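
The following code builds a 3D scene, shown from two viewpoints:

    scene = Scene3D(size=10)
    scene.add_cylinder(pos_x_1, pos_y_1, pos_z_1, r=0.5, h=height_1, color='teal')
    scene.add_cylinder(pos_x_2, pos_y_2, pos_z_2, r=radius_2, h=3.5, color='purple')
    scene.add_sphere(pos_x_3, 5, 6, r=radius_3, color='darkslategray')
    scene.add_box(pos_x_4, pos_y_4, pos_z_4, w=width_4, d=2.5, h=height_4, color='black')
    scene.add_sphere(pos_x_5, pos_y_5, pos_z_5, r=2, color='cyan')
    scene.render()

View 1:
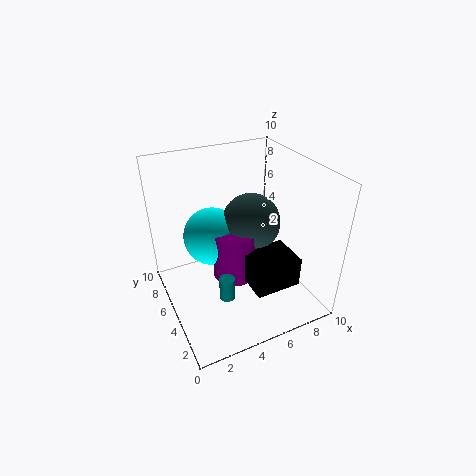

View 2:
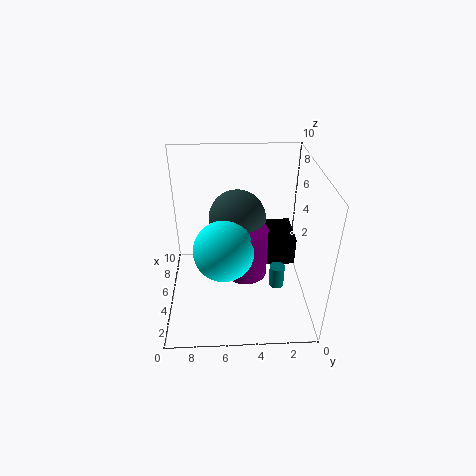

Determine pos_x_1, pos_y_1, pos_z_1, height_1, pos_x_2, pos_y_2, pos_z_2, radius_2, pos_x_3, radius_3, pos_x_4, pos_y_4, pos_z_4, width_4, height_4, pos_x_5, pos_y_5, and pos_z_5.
pos_x_1 = 3; pos_y_1 = 2.5; pos_z_1 = 2.5; height_1 = 1.5; pos_x_2 = 4.5; pos_y_2 = 4.5; pos_z_2 = 2.5; radius_2 = 1.5; pos_x_3 = 6; radius_3 = 2; pos_x_4 = 4.5; pos_y_4 = 1; pos_z_4 = 3; width_4 = 3; height_4 = 2; pos_x_5 = 3.5; pos_y_5 = 6; pos_z_5 = 5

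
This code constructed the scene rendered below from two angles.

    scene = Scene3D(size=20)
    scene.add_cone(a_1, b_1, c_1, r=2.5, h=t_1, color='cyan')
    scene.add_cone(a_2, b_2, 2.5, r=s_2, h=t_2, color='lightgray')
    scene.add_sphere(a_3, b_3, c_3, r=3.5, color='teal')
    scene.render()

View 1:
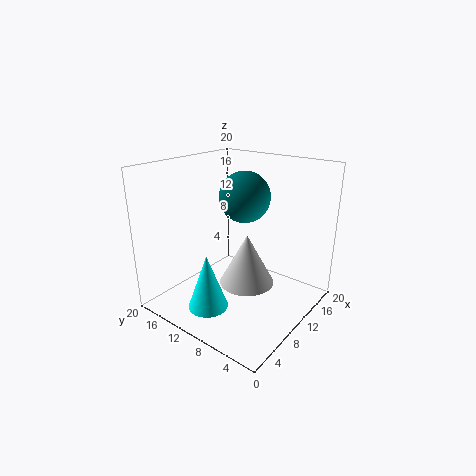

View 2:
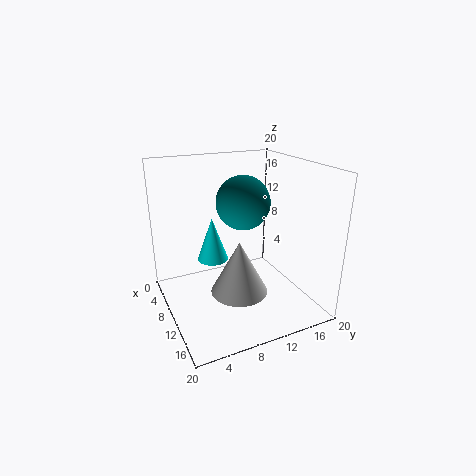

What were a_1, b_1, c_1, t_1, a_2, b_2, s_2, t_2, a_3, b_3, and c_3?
a_1 = 2.5; b_1 = 9; c_1 = 3.5; t_1 = 7; a_2 = 11.5; b_2 = 9.5; s_2 = 4; t_2 = 7.5; a_3 = 11.5; b_3 = 10; c_3 = 15.5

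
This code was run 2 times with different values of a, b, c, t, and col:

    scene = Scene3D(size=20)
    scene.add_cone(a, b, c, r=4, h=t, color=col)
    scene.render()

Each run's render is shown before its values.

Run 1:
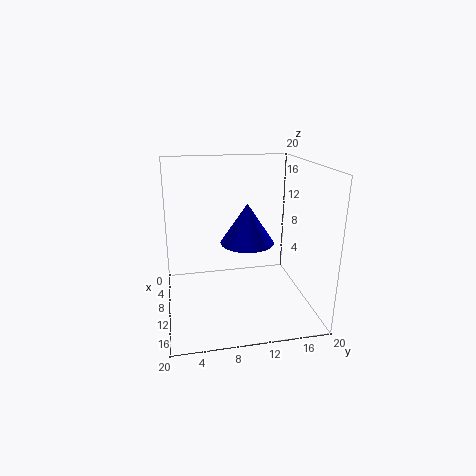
a = 7, b = 12, c = 8, t = 6, col = 'blue'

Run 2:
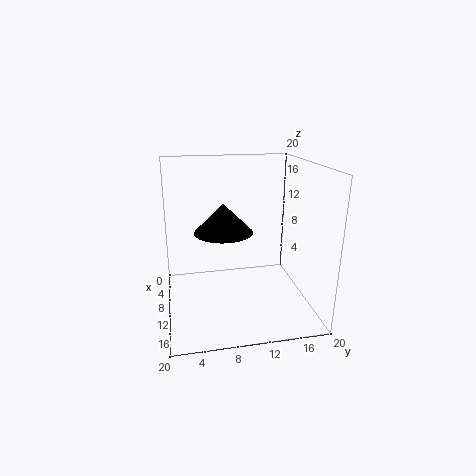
a = 10, b = 8, c = 11, t = 4, col = 'black'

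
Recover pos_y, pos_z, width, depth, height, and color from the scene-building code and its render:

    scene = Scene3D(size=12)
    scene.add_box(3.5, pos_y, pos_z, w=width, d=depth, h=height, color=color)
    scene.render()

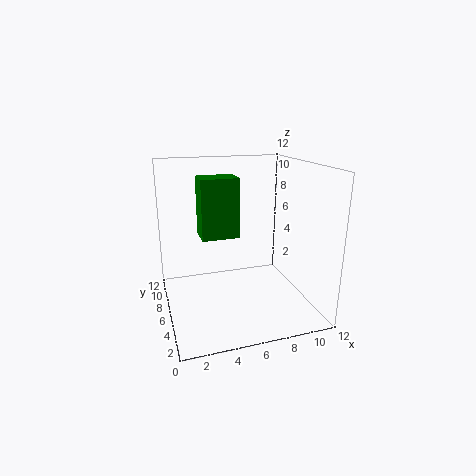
pos_y = 8.5
pos_z = 5
width = 3.5
depth = 2.5
height = 5.5
color = 'green'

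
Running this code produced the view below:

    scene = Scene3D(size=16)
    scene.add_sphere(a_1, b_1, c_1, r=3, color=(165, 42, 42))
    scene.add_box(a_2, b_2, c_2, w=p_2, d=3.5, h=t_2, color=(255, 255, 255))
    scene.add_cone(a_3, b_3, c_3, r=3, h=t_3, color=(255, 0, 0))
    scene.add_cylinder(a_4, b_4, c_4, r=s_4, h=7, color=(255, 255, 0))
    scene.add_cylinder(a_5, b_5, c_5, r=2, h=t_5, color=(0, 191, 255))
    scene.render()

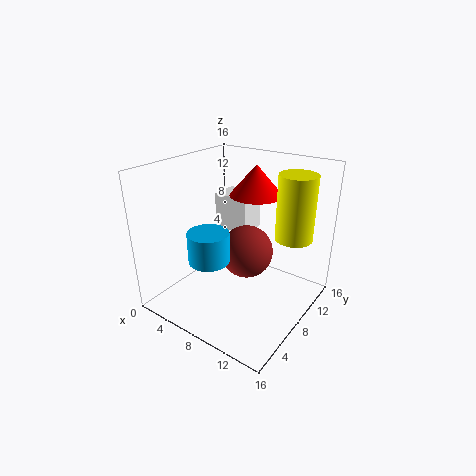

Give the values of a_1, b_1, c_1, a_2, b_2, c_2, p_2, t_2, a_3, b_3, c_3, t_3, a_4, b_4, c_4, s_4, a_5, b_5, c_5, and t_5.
a_1 = 8.5
b_1 = 9
c_1 = 6
a_2 = 2
b_2 = 11.5
c_2 = 6.5
p_2 = 4.5
t_2 = 4.5
a_3 = 8
b_3 = 11.5
c_3 = 12
t_3 = 3.5
a_4 = 13.5
b_4 = 10.5
c_4 = 8.5
s_4 = 2
a_5 = 8.5
b_5 = 2.5
c_5 = 8
t_5 = 3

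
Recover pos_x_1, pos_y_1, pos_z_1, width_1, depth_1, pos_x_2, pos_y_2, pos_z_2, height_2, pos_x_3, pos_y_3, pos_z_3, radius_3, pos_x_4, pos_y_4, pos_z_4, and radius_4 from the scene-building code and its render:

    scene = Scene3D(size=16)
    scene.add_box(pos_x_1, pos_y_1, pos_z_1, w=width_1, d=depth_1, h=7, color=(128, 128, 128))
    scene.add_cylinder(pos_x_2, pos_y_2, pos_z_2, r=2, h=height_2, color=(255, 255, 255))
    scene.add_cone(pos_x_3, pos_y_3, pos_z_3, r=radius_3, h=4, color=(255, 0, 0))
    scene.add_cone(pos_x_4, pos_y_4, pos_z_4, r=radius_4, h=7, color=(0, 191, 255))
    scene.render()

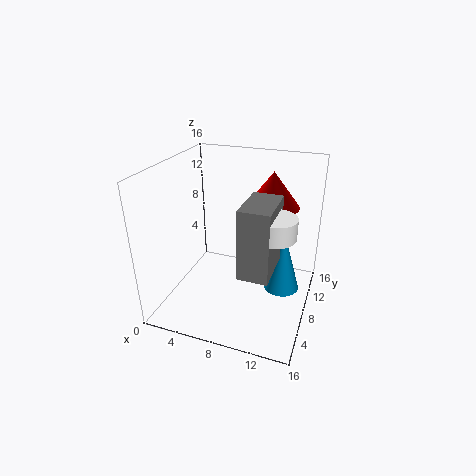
pos_x_1 = 10; pos_y_1 = 2; pos_z_1 = 7; width_1 = 3; depth_1 = 5; pos_x_2 = 13; pos_y_2 = 4; pos_z_2 = 11; height_2 = 2; pos_x_3 = 11; pos_y_3 = 11; pos_z_3 = 11; radius_3 = 3; pos_x_4 = 13; pos_y_4 = 9; pos_z_4 = 2; radius_4 = 2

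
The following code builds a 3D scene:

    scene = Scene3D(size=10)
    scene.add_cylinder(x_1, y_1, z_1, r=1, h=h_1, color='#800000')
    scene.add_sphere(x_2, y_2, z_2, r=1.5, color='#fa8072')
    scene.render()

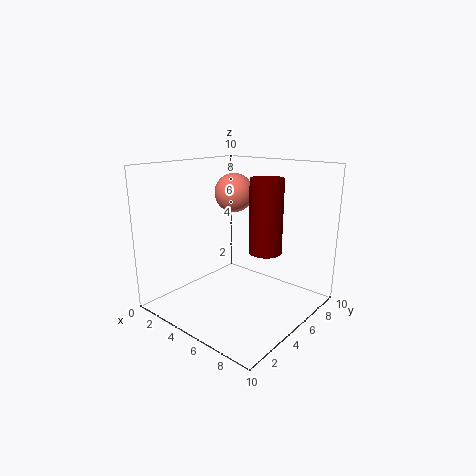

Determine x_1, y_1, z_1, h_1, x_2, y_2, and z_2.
x_1 = 8; y_1 = 4; z_1 = 5; h_1 = 4.5; x_2 = 2.5; y_2 = 7.5; z_2 = 7.5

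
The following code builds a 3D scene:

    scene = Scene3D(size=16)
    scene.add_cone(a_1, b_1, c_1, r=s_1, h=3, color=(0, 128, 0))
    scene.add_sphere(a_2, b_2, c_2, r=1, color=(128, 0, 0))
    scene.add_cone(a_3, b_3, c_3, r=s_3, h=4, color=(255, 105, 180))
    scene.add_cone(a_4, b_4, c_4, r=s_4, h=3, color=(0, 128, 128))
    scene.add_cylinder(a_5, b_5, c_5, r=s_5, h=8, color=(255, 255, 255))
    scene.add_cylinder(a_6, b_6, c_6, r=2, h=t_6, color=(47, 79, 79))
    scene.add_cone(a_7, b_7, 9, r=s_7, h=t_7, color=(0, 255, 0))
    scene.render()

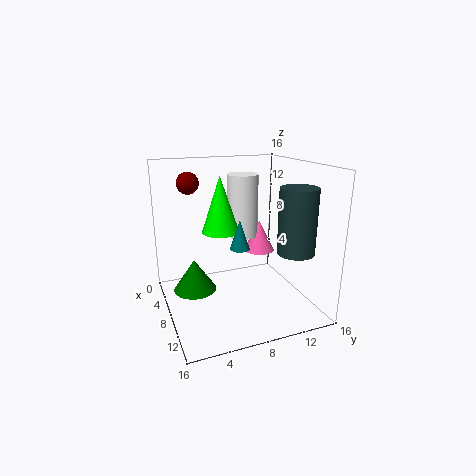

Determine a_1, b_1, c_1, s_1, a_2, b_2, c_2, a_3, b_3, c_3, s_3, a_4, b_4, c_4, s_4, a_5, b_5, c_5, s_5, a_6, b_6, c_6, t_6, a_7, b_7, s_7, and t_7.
a_1 = 12
b_1 = 2
c_1 = 5
s_1 = 2
a_2 = 11
b_2 = 2
c_2 = 15
a_3 = 3
b_3 = 13
c_3 = 4
s_3 = 2
a_4 = 11
b_4 = 7
c_4 = 8
s_4 = 1
a_5 = 2
b_5 = 11
c_5 = 6
s_5 = 2
a_6 = 12
b_6 = 13
c_6 = 7
t_6 = 7
a_7 = 8
b_7 = 6
s_7 = 2
t_7 = 6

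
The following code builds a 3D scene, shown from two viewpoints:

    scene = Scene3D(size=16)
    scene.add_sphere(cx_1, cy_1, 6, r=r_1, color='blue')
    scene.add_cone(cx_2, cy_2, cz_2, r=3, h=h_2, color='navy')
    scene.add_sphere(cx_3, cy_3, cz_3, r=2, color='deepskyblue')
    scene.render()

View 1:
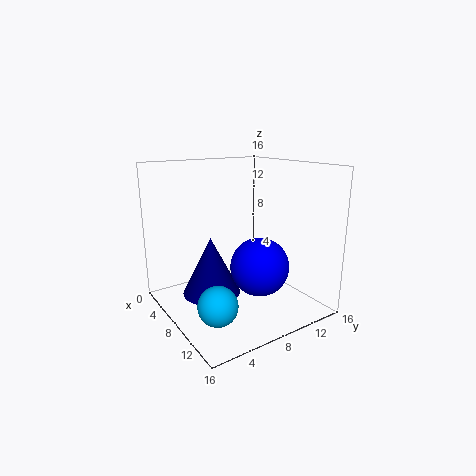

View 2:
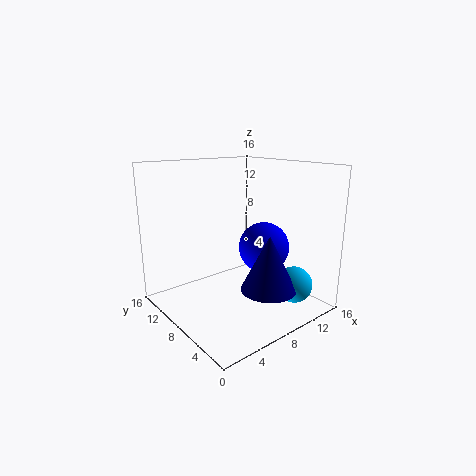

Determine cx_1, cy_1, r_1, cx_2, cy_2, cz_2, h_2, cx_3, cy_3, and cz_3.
cx_1 = 12
cy_1 = 8
r_1 = 3
cx_2 = 9
cy_2 = 4
cz_2 = 3
h_2 = 6
cx_3 = 12
cy_3 = 3
cz_3 = 3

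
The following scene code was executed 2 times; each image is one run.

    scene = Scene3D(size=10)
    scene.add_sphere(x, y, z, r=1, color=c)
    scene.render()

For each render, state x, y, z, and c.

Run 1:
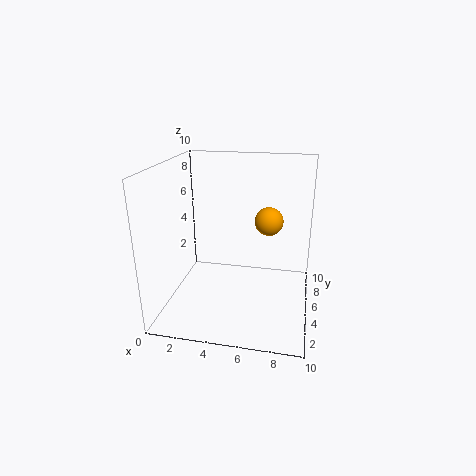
x = 7, y = 6, z = 6, c = 'orange'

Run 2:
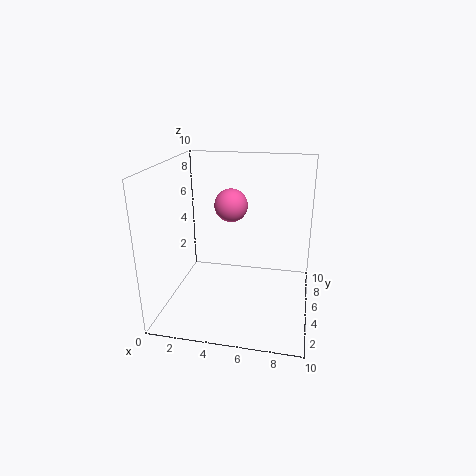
x = 5, y = 3, z = 8, c = 'hotpink'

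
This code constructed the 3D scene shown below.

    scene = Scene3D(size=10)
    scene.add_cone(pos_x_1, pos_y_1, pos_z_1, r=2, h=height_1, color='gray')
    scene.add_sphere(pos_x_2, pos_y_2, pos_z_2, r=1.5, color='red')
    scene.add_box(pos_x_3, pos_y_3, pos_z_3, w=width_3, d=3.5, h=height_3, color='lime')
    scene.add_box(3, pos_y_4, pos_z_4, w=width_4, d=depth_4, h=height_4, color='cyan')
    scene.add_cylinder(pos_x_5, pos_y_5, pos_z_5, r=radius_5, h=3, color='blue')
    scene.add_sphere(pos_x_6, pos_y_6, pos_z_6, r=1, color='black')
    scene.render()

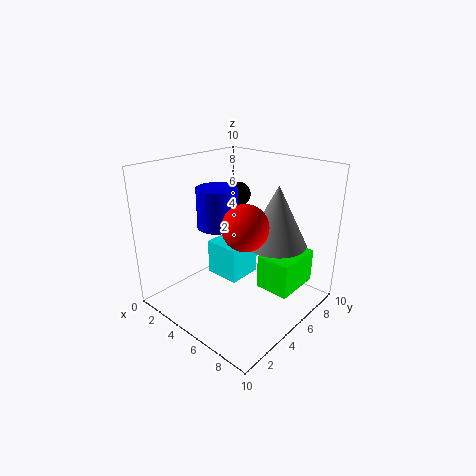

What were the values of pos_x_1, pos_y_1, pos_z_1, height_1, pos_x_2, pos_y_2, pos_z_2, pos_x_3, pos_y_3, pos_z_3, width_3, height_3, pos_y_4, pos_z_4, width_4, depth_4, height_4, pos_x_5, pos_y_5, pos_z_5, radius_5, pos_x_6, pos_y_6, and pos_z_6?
pos_x_1 = 7.5
pos_y_1 = 6
pos_z_1 = 5
height_1 = 4
pos_x_2 = 6.5
pos_y_2 = 4
pos_z_2 = 6.5
pos_x_3 = 6
pos_y_3 = 6
pos_z_3 = 1
width_3 = 2.5
height_3 = 2.5
pos_y_4 = 4
pos_z_4 = 2
width_4 = 2.5
depth_4 = 2.5
height_4 = 2.5
pos_x_5 = 2.5
pos_y_5 = 5.5
pos_z_5 = 5
radius_5 = 1.5
pos_x_6 = 1.5
pos_y_6 = 9
pos_z_6 = 6.5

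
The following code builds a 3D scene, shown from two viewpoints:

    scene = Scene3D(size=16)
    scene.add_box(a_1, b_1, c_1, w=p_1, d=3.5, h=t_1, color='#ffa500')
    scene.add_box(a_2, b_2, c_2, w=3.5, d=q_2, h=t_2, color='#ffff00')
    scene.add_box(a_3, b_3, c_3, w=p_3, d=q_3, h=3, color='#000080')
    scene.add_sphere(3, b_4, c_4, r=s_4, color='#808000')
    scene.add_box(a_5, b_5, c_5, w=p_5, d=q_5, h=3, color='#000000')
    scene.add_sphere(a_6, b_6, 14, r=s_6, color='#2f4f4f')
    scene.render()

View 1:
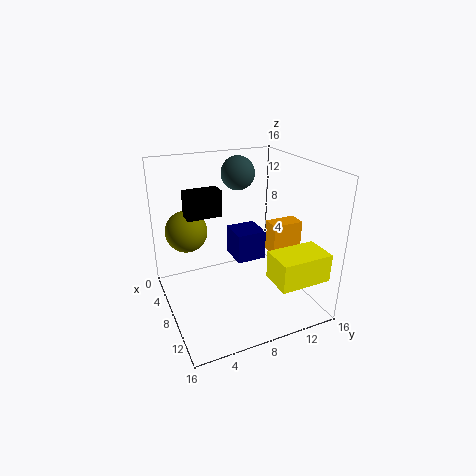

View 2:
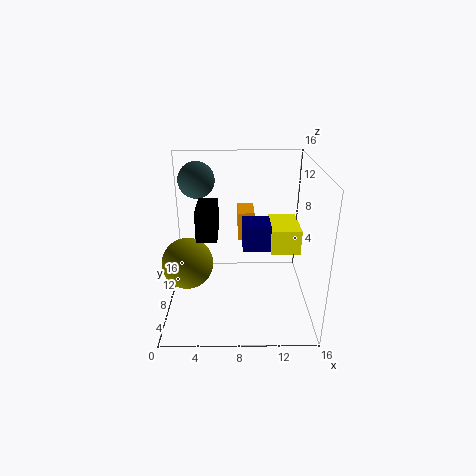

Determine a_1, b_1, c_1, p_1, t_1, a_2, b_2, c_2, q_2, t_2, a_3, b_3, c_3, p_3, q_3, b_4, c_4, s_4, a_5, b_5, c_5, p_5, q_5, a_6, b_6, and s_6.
a_1 = 8, b_1 = 11.5, c_1 = 6, p_1 = 2, t_1 = 3.5, a_2 = 12, b_2 = 9.5, c_2 = 5, q_2 = 5.5, t_2 = 3, a_3 = 8.5, b_3 = 6.5, c_3 = 7, p_3 = 3, q_3 = 3, b_4 = 3.5, c_4 = 7.5, s_4 = 2.5, a_5 = 4, b_5 = 3, c_5 = 10, p_5 = 2, q_5 = 4, a_6 = 3.5, b_6 = 10, s_6 = 2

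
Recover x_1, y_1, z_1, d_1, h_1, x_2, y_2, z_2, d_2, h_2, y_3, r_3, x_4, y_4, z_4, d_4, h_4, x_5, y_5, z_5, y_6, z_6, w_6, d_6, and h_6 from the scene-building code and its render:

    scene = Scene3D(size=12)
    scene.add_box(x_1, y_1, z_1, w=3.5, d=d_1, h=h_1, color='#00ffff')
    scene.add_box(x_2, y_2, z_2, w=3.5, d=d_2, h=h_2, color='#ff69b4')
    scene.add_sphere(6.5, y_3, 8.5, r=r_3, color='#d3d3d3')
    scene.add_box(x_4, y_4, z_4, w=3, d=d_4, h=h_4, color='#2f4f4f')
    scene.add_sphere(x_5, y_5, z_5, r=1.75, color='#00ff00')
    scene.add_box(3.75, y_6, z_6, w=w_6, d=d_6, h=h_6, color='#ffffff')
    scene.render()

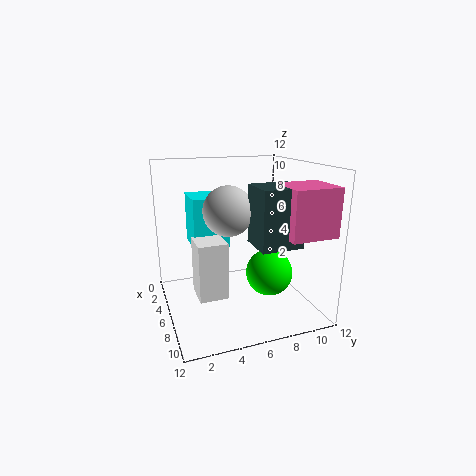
x_1 = 0.5, y_1 = 2.75, z_1 = 4.5, d_1 = 3.25, h_1 = 4.5, x_2 = 7.75, y_2 = 8.25, z_2 = 7, d_2 = 3.75, h_2 = 3.75, y_3 = 5, r_3 = 2, x_4 = 7.5, y_4 = 6.25, z_4 = 6.25, d_4 = 3.25, h_4 = 4.5, x_5 = 9.5, y_5 = 7.25, z_5 = 4.25, y_6 = 2.5, z_6 = 0.75, w_6 = 2.75, d_6 = 2.5, h_6 = 5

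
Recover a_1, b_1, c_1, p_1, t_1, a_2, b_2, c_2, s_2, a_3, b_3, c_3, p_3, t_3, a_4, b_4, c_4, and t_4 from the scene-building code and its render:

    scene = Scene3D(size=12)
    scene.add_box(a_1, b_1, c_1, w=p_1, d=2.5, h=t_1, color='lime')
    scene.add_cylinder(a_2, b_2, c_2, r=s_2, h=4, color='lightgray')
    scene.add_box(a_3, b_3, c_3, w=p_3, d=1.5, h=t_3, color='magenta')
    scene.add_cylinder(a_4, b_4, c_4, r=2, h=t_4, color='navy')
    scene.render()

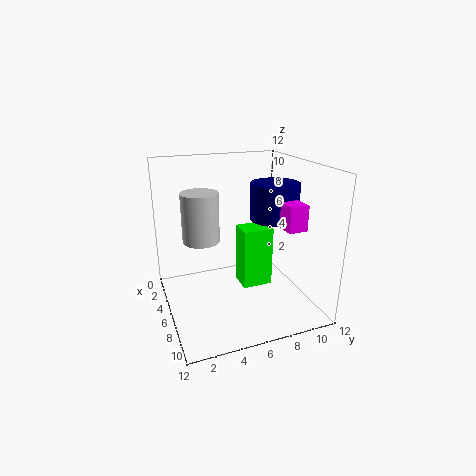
a_1 = 5.5
b_1 = 6
c_1 = 2
p_1 = 2
t_1 = 5
a_2 = 5.5
b_2 = 3
c_2 = 6
s_2 = 1.5
a_3 = 7.5
b_3 = 8.5
c_3 = 7.5
p_3 = 2.5
t_3 = 2
a_4 = 6.5
b_4 = 9
c_4 = 7.5
t_4 = 3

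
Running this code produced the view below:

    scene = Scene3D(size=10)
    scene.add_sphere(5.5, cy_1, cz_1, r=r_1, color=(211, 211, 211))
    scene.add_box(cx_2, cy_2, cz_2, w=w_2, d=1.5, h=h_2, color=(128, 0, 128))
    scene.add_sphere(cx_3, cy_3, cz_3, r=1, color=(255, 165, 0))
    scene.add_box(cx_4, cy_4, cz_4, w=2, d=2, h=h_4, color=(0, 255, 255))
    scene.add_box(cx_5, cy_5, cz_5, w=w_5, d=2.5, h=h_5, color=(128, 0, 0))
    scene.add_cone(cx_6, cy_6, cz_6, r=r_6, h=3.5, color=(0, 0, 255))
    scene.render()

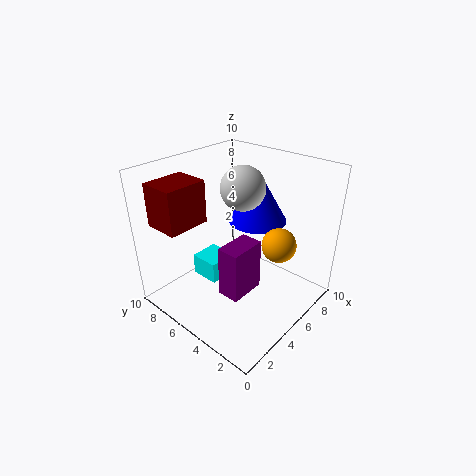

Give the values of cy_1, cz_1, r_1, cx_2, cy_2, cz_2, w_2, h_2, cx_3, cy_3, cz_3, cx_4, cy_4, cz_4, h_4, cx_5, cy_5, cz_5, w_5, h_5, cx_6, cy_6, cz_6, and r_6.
cy_1 = 5, cz_1 = 8.5, r_1 = 1.5, cx_2 = 2.5, cy_2 = 3, cz_2 = 2, w_2 = 2.5, h_2 = 3.5, cx_3 = 4, cy_3 = 1, cz_3 = 6.5, cx_4 = 3, cy_4 = 5.5, cz_4 = 2, h_4 = 1.5, cx_5 = 1, cy_5 = 7, cz_5 = 6, w_5 = 3, h_5 = 3, cx_6 = 6.5, cy_6 = 4.5, cz_6 = 6, r_6 = 2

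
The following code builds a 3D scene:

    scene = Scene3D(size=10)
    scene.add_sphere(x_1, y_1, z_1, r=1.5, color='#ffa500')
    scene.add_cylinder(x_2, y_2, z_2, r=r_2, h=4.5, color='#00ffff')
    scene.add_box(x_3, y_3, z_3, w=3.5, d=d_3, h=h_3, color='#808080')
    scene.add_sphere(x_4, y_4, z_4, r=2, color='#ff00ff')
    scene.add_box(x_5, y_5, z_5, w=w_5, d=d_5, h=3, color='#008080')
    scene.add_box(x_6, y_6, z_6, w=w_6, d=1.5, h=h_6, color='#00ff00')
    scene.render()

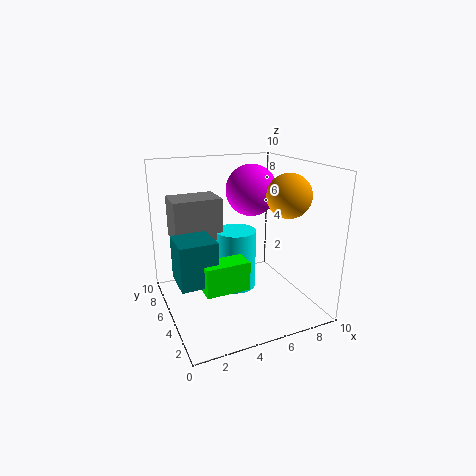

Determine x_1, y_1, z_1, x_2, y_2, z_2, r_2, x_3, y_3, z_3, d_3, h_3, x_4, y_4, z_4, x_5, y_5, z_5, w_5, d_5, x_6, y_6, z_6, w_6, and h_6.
x_1 = 8
y_1 = 3.5
z_1 = 8
x_2 = 5.5
y_2 = 6.5
z_2 = 0.5
r_2 = 1.5
x_3 = 1
y_3 = 6.5
z_3 = 4.5
d_3 = 2.5
h_3 = 3
x_4 = 7.5
y_4 = 8
z_4 = 7.5
x_5 = 0.5
y_5 = 3.5
z_5 = 2.5
w_5 = 2.5
d_5 = 2.5
x_6 = 2
y_6 = 3
z_6 = 2
w_6 = 3
h_6 = 2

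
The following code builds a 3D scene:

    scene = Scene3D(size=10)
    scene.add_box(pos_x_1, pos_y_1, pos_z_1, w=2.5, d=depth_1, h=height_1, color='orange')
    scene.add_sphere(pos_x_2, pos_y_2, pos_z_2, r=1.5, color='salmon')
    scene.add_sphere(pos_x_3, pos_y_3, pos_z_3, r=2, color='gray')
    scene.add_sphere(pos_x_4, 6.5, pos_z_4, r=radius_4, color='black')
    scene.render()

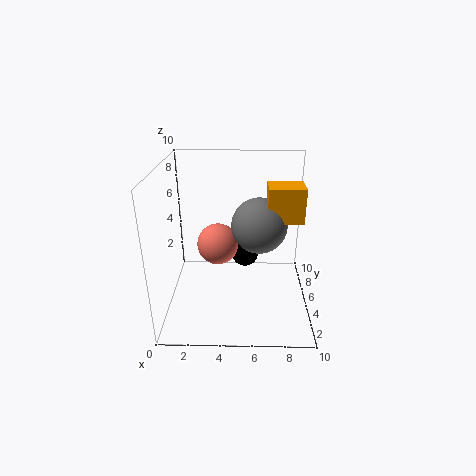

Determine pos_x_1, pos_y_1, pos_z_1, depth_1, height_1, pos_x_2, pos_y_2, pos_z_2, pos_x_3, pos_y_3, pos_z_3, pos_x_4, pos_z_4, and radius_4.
pos_x_1 = 7, pos_y_1 = 5, pos_z_1 = 6, depth_1 = 2, height_1 = 2.5, pos_x_2 = 3.5, pos_y_2 = 6, pos_z_2 = 4, pos_x_3 = 6.5, pos_y_3 = 6, pos_z_3 = 5.5, pos_x_4 = 5.5, pos_z_4 = 3, radius_4 = 1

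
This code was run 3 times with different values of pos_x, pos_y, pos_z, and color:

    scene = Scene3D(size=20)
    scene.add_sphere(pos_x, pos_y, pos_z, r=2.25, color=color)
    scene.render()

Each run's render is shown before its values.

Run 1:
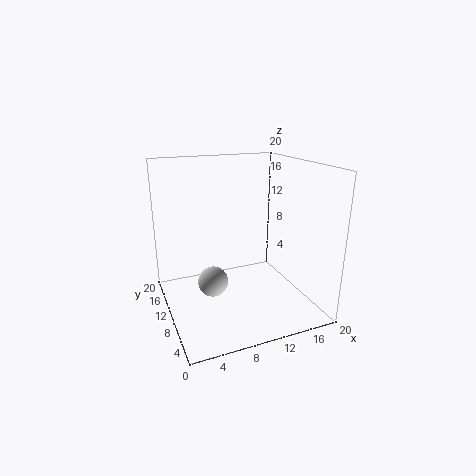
pos_x = 7; pos_y = 12.5; pos_z = 2.5; color = 'lightgray'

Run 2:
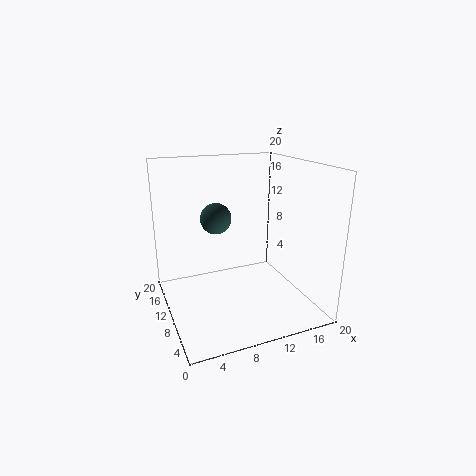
pos_x = 8; pos_y = 13.5; pos_z = 12; color = 'darkslategray'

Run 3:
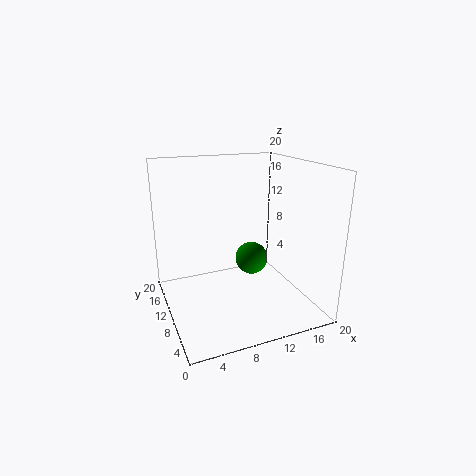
pos_x = 11.75; pos_y = 9.25; pos_z = 7; color = 'green'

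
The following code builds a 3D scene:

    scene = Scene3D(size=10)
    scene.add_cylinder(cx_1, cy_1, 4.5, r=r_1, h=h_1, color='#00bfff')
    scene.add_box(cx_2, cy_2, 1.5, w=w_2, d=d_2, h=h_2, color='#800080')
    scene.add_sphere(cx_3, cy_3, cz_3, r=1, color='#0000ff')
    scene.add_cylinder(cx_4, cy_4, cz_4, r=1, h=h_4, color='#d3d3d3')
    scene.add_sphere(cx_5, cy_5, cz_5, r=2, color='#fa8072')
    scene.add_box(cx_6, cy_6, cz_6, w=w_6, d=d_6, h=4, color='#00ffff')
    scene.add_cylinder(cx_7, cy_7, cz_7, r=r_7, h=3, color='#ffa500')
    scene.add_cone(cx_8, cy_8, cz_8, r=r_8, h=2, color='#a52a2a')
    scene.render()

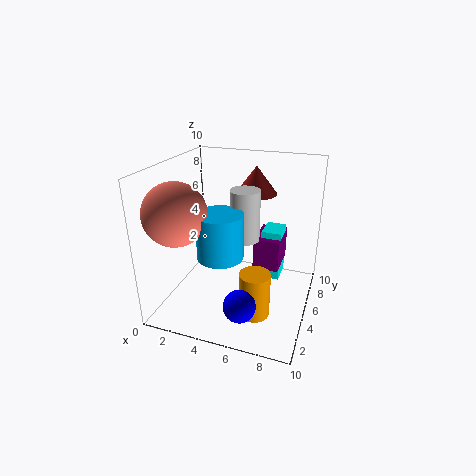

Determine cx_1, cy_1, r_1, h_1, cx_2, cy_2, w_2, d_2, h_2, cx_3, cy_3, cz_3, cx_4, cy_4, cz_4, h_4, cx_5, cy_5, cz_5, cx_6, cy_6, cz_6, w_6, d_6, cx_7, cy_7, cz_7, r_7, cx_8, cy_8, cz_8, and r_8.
cx_1 = 4.5; cy_1 = 3; r_1 = 1.5; h_1 = 3; cx_2 = 5.5; cy_2 = 7; w_2 = 2; d_2 = 3; h_2 = 2.5; cx_3 = 6.5; cy_3 = 1; cz_3 = 2.5; cx_4 = 5.5; cy_4 = 5; cz_4 = 5; h_4 = 3.5; cx_5 = 2; cy_5 = 2; cz_5 = 7.5; cx_6 = 6; cy_6 = 7.5; cz_6 = 0.5; w_6 = 1.5; d_6 = 2; cx_7 = 7; cy_7 = 2.5; cz_7 = 1; r_7 = 1; cx_8 = 5.5; cy_8 = 7.5; cz_8 = 7.5; r_8 = 1.5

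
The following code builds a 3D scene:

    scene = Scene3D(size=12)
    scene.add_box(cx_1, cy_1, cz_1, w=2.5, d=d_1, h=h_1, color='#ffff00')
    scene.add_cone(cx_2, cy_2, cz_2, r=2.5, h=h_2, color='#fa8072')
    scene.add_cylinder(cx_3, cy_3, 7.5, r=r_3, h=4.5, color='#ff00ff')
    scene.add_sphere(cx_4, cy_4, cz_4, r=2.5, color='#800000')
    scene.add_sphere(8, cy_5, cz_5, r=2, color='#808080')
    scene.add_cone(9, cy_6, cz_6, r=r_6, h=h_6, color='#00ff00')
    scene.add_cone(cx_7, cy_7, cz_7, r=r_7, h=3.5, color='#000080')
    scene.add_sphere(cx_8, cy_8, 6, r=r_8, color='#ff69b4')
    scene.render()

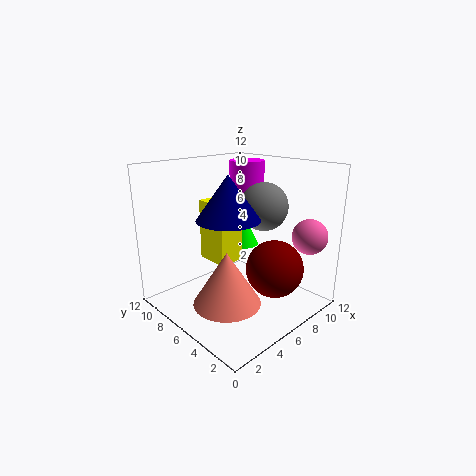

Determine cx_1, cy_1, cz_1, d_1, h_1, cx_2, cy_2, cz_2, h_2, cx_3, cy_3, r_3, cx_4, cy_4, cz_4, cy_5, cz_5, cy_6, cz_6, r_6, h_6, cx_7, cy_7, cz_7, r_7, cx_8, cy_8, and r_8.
cx_1 = 5.5, cy_1 = 7.5, cz_1 = 3, d_1 = 3, h_1 = 5.5, cx_2 = 2.5, cy_2 = 3.5, cz_2 = 2.5, h_2 = 4, cx_3 = 8.5, cy_3 = 7.5, r_3 = 1.5, cx_4 = 8.5, cy_4 = 4, cz_4 = 3, cy_5 = 5, cz_5 = 8.5, cy_6 = 8.5, cz_6 = 4, r_6 = 1.5, h_6 = 3, cx_7 = 4.5, cy_7 = 5.5, cz_7 = 8, r_7 = 2.5, cx_8 = 10.5, cy_8 = 2, r_8 = 1.5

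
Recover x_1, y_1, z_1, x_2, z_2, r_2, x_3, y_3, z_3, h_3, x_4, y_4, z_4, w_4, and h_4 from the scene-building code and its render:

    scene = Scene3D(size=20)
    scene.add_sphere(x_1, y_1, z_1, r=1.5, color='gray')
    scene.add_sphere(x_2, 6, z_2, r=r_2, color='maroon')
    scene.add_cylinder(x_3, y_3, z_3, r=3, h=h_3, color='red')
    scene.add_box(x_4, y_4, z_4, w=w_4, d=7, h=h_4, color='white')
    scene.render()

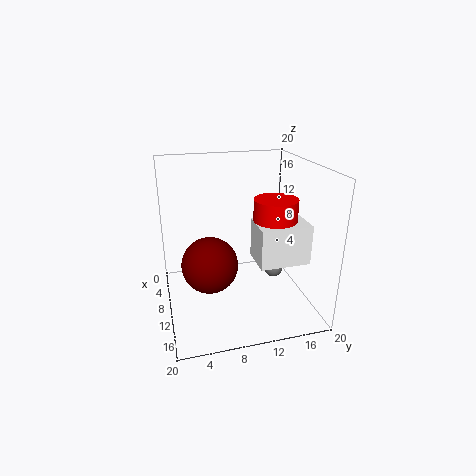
x_1 = 7.5, y_1 = 16.5, z_1 = 3, x_2 = 9.5, z_2 = 6, r_2 = 4, x_3 = 11, y_3 = 15, z_3 = 9, h_3 = 6.5, x_4 = 9.5, y_4 = 12, z_4 = 7, w_4 = 5, h_4 = 5.5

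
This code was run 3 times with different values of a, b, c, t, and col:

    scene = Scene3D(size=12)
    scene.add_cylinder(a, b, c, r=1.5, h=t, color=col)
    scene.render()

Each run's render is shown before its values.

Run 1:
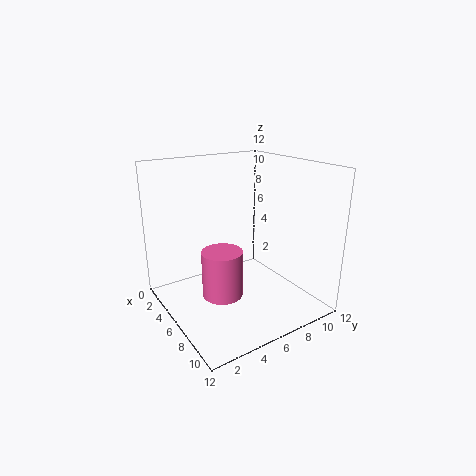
a = 8.5
b = 3
c = 3
t = 3.5
col = 'hotpink'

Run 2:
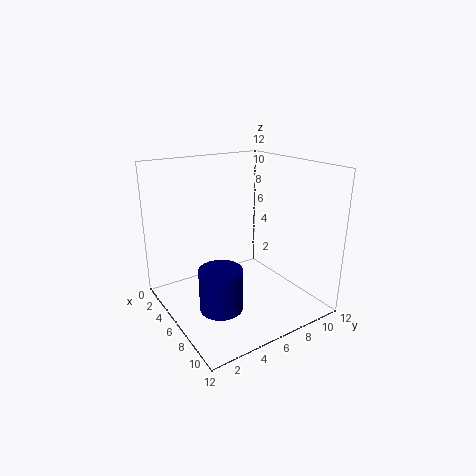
a = 10
b = 2
c = 3
t = 3
col = 'navy'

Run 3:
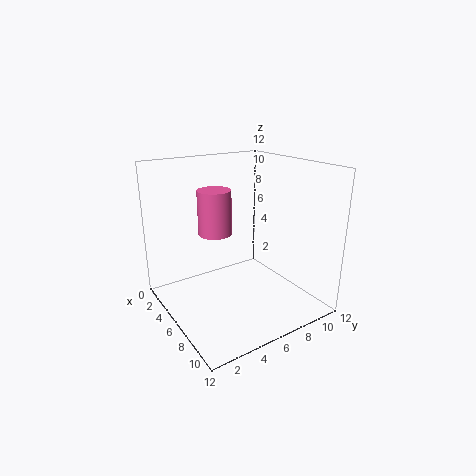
a = 3
b = 5.5
c = 5.5
t = 4
col = 'hotpink'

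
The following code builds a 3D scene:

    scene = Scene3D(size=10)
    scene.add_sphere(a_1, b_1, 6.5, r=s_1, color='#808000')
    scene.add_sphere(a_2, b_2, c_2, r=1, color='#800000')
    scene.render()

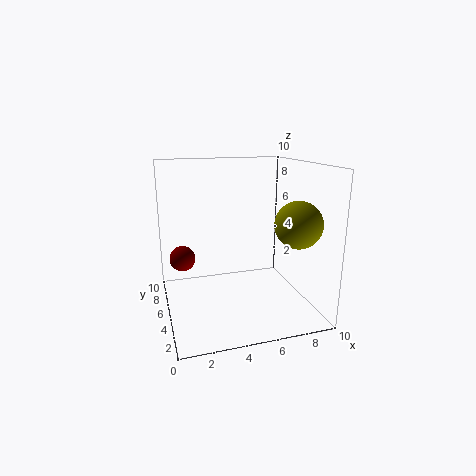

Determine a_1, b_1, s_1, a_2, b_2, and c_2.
a_1 = 8
b_1 = 2
s_1 = 1.5
a_2 = 1.5
b_2 = 8.5
c_2 = 2.5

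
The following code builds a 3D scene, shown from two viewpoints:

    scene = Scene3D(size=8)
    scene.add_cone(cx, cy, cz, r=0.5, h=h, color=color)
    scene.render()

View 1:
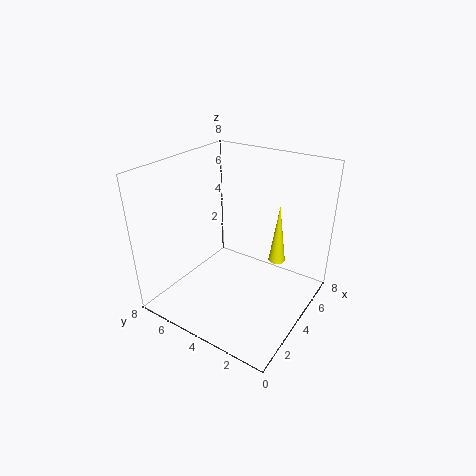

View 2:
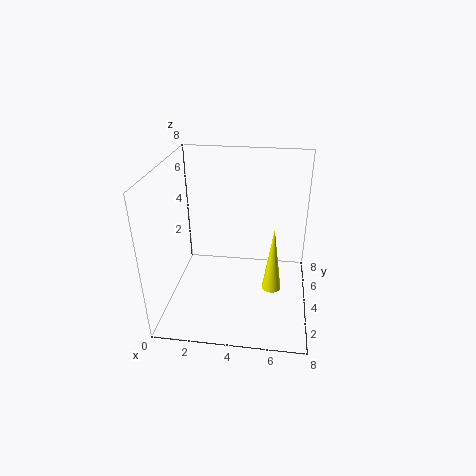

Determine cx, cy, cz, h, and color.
cx = 6, cy = 2.5, cz = 2, h = 3.5, color = 'yellow'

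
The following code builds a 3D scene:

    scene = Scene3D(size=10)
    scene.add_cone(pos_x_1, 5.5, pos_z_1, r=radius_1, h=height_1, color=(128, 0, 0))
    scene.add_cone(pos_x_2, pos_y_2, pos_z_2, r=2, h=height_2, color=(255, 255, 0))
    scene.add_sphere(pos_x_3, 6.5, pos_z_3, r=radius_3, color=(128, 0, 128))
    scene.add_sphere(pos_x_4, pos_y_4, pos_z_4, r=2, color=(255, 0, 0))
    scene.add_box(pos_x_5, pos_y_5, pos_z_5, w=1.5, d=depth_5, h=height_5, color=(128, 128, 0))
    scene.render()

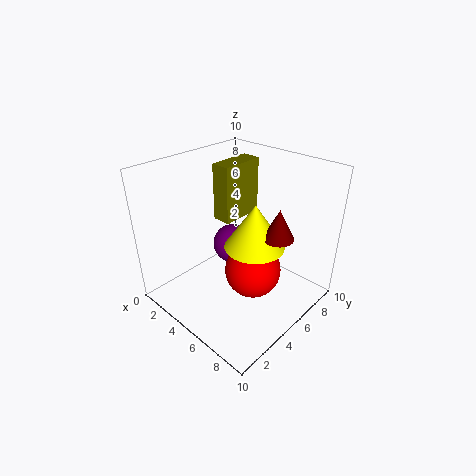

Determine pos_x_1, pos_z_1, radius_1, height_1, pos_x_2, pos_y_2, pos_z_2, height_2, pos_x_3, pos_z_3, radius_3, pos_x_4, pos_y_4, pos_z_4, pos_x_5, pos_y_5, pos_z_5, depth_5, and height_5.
pos_x_1 = 8, pos_z_1 = 6, radius_1 = 1, height_1 = 2, pos_x_2 = 6.5, pos_y_2 = 5, pos_z_2 = 5, height_2 = 3, pos_x_3 = 3, pos_z_3 = 3, radius_3 = 1.5, pos_x_4 = 6, pos_y_4 = 5.5, pos_z_4 = 2.5, pos_x_5 = 1, pos_y_5 = 6.5, pos_z_5 = 4.5, depth_5 = 3.5, height_5 = 4.5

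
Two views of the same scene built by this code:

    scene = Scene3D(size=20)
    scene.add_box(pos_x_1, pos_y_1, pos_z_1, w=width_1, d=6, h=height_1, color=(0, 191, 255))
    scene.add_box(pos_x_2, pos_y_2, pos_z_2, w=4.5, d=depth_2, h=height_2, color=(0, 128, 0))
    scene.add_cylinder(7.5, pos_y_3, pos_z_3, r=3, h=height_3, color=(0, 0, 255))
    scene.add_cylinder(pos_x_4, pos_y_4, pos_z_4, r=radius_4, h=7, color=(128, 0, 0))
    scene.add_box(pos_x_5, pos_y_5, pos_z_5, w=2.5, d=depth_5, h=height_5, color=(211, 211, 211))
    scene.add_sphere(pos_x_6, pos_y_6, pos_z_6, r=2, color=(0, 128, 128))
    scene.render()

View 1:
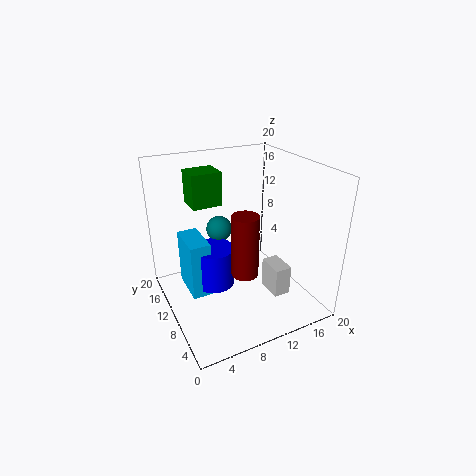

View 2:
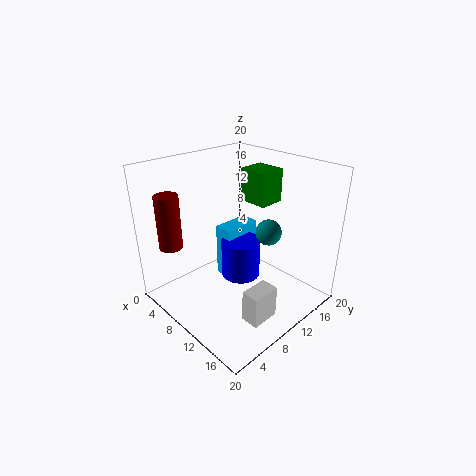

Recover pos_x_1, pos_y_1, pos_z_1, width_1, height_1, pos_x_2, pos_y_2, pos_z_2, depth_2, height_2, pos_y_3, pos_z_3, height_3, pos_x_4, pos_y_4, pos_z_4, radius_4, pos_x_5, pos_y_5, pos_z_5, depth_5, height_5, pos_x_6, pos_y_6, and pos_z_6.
pos_x_1 = 3.5; pos_y_1 = 11.5; pos_z_1 = 0.5; width_1 = 3; height_1 = 8.5; pos_x_2 = 5.5; pos_y_2 = 15; pos_z_2 = 13; depth_2 = 4; height_2 = 5; pos_y_3 = 13; pos_z_3 = 1.5; height_3 = 6; pos_x_4 = 6.5; pos_y_4 = 1.5; pos_z_4 = 10.5; radius_4 = 1.5; pos_x_5 = 14.5; pos_y_5 = 6.5; pos_z_5 = 0.5; depth_5 = 4; height_5 = 4.5; pos_x_6 = 10; pos_y_6 = 16.5; pos_z_6 = 8.5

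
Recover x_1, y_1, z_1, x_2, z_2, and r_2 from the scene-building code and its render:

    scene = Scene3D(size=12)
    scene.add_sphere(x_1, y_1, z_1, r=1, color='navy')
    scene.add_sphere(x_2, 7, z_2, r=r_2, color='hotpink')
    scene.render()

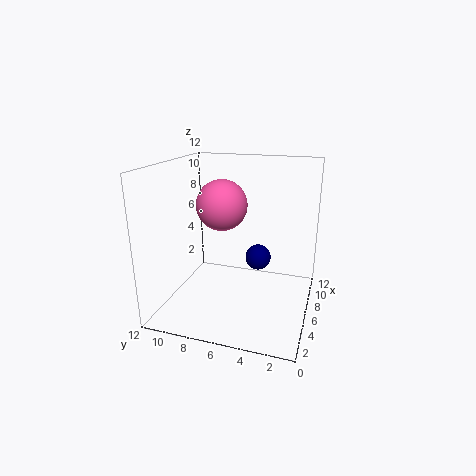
x_1 = 5, y_1 = 4, z_1 = 5, x_2 = 5, z_2 = 9, r_2 = 2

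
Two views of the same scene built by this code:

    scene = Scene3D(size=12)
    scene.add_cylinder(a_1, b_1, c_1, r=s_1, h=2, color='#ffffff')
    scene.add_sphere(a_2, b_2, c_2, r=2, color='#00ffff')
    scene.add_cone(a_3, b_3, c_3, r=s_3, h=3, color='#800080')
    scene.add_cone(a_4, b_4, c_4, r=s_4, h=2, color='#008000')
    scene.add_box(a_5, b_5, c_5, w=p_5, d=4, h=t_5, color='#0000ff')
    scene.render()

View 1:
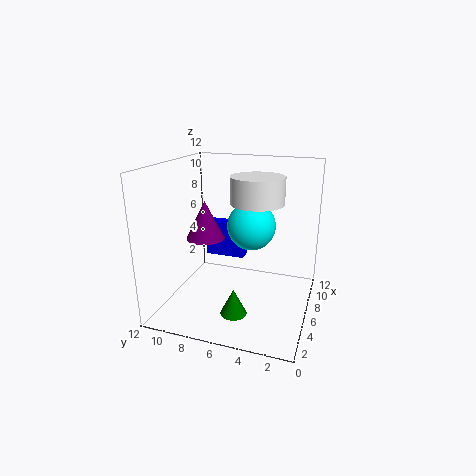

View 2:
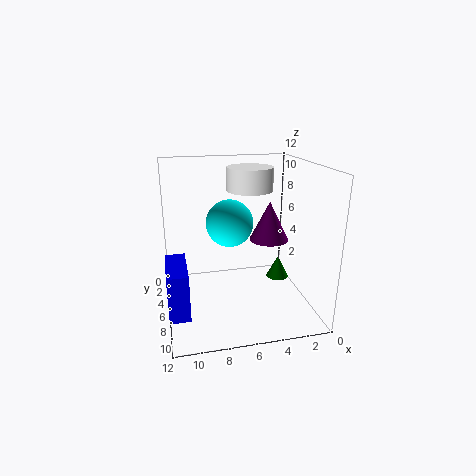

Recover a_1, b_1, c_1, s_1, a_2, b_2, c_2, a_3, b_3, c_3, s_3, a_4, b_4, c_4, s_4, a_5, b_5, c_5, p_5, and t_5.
a_1 = 4.5
b_1 = 4
c_1 = 9.5
s_1 = 2
a_2 = 6.5
b_2 = 5
c_2 = 7
a_3 = 4
b_3 = 8
c_3 = 6.5
s_3 = 1.5
a_4 = 2
b_4 = 5
c_4 = 1.5
s_4 = 1
a_5 = 10.5
b_5 = 7
c_5 = 2
p_5 = 1.5
t_5 = 3.5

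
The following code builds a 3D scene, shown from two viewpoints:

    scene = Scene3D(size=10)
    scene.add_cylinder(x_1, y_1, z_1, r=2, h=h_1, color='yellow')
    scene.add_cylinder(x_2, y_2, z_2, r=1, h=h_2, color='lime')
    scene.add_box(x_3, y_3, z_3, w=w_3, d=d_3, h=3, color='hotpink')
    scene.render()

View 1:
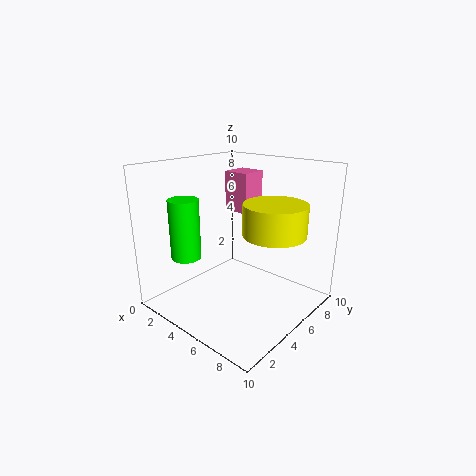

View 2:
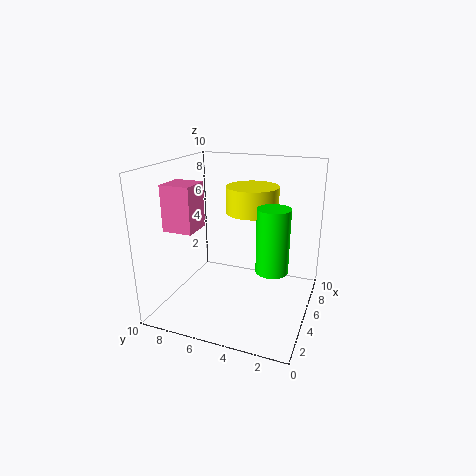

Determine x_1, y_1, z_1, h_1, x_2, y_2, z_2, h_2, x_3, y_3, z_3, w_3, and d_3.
x_1 = 8
y_1 = 5
z_1 = 6
h_1 = 2
x_2 = 3
y_2 = 2
z_2 = 4
h_2 = 4
x_3 = 2
y_3 = 7
z_3 = 6
w_3 = 2
d_3 = 2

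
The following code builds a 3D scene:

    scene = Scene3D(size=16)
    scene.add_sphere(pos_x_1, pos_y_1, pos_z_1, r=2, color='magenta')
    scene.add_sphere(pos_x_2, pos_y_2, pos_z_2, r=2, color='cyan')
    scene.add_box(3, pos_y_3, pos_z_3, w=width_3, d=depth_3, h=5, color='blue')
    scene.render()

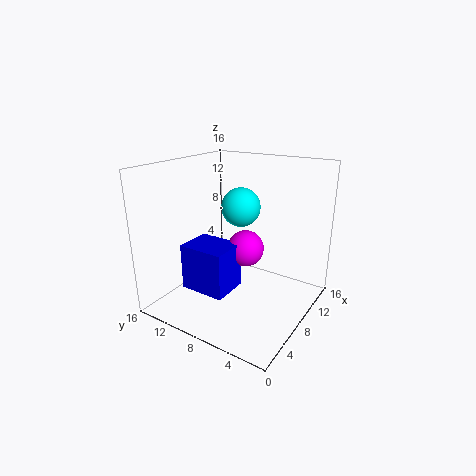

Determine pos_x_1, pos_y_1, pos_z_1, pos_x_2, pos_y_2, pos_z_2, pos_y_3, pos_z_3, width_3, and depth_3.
pos_x_1 = 8
pos_y_1 = 7
pos_z_1 = 7
pos_x_2 = 7
pos_y_2 = 7
pos_z_2 = 12
pos_y_3 = 7
pos_z_3 = 3
width_3 = 4
depth_3 = 5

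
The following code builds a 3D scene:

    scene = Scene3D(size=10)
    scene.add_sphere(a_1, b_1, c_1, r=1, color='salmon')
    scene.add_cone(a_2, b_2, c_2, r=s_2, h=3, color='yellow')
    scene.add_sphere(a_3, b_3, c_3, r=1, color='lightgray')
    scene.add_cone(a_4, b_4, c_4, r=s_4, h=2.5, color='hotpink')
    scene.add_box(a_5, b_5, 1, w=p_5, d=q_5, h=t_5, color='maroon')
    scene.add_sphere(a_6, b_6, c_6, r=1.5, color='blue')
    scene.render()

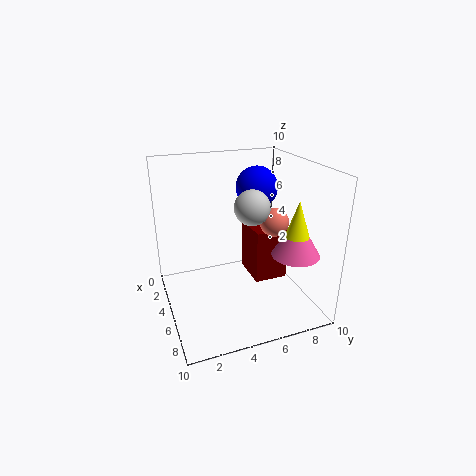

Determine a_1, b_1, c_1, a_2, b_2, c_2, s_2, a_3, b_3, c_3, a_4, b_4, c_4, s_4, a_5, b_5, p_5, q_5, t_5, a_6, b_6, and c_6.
a_1 = 5.5
b_1 = 7.5
c_1 = 6
a_2 = 8.5
b_2 = 7.5
c_2 = 5.5
s_2 = 1
a_3 = 8.5
b_3 = 4.5
c_3 = 8.5
a_4 = 8.5
b_4 = 7.5
c_4 = 5
s_4 = 1.5
a_5 = 2
b_5 = 6.5
p_5 = 3
q_5 = 2.5
t_5 = 4
a_6 = 3.5
b_6 = 7
c_6 = 8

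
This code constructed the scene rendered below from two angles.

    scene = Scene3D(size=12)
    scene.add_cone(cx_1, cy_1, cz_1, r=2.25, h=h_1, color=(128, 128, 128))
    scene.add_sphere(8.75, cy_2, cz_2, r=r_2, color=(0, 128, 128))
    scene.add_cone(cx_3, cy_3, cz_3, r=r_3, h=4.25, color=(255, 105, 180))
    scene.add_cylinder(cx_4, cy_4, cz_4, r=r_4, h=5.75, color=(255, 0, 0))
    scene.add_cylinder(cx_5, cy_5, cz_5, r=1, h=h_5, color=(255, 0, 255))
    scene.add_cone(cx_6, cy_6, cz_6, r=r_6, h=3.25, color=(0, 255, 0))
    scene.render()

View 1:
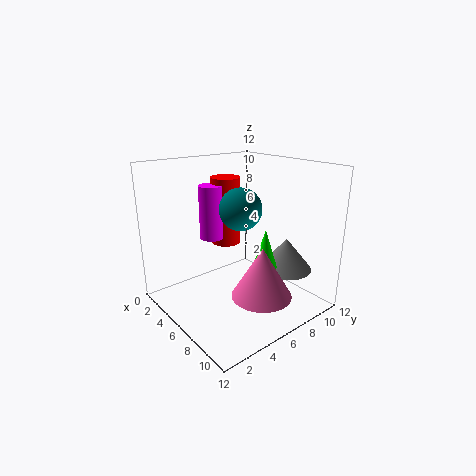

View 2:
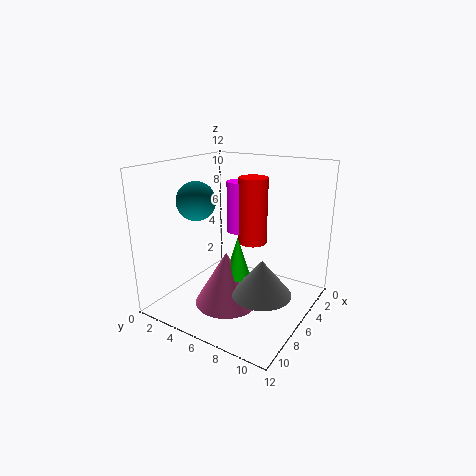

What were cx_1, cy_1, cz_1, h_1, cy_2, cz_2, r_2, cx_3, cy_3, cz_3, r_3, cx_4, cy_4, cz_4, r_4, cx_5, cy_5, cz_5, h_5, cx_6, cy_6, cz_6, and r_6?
cx_1 = 8.25
cy_1 = 9.5
cz_1 = 3
h_1 = 2.75
cy_2 = 4
cz_2 = 9.5
r_2 = 1.5
cx_3 = 8.5
cy_3 = 6.5
cz_3 = 1.5
r_3 = 2.5
cx_4 = 4
cy_4 = 6.25
cz_4 = 5
r_4 = 1.25
cx_5 = 4
cy_5 = 4.75
cz_5 = 5.75
h_5 = 4.5
cx_6 = 8
cy_6 = 7.25
cz_6 = 3.75
r_6 = 1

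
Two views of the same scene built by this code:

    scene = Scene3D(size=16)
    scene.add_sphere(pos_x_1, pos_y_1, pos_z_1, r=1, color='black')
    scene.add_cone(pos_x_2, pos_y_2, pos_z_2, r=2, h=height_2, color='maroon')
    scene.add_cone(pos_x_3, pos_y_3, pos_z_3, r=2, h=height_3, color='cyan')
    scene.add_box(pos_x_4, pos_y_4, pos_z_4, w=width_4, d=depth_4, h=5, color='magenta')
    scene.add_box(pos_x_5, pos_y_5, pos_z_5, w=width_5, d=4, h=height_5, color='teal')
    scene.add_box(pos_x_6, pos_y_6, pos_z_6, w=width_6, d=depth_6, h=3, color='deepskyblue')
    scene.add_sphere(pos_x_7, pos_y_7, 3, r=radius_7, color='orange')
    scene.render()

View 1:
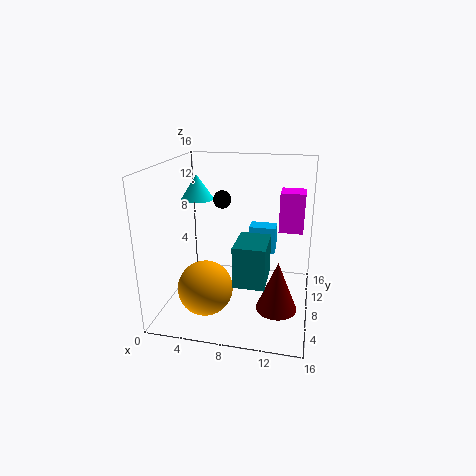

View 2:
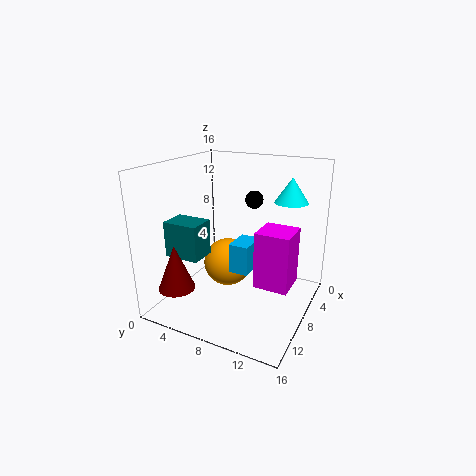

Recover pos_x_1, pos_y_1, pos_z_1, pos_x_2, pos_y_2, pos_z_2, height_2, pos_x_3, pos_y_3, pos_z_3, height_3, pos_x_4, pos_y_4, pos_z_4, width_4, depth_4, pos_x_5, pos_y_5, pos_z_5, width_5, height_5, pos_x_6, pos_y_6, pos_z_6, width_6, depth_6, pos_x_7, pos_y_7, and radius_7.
pos_x_1 = 6, pos_y_1 = 9, pos_z_1 = 12, pos_x_2 = 13, pos_y_2 = 3, pos_z_2 = 3, height_2 = 5, pos_x_3 = 2, pos_y_3 = 12, pos_z_3 = 11, height_3 = 3, pos_x_4 = 12, pos_y_4 = 13, pos_z_4 = 7, width_4 = 3, depth_4 = 3, pos_x_5 = 9, pos_y_5 = 1, pos_z_5 = 6, width_5 = 3, height_5 = 4, pos_x_6 = 9, pos_y_6 = 9, pos_z_6 = 6, width_6 = 3, depth_6 = 2, pos_x_7 = 5, pos_y_7 = 5, radius_7 = 3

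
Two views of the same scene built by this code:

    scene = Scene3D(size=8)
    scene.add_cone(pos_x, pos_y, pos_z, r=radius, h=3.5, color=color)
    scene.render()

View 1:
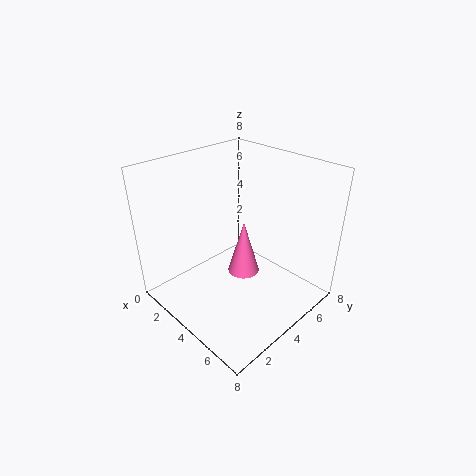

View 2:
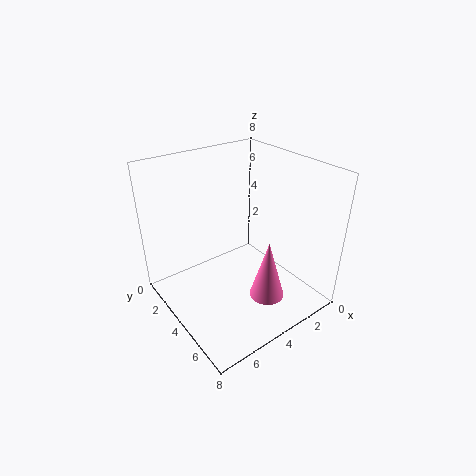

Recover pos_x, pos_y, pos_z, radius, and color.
pos_x = 3; pos_y = 5.5; pos_z = 0.5; radius = 1; color = 'hotpink'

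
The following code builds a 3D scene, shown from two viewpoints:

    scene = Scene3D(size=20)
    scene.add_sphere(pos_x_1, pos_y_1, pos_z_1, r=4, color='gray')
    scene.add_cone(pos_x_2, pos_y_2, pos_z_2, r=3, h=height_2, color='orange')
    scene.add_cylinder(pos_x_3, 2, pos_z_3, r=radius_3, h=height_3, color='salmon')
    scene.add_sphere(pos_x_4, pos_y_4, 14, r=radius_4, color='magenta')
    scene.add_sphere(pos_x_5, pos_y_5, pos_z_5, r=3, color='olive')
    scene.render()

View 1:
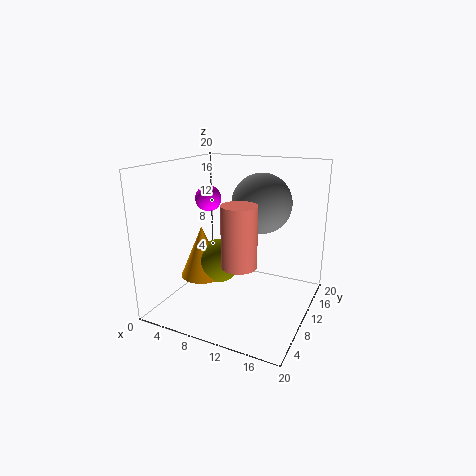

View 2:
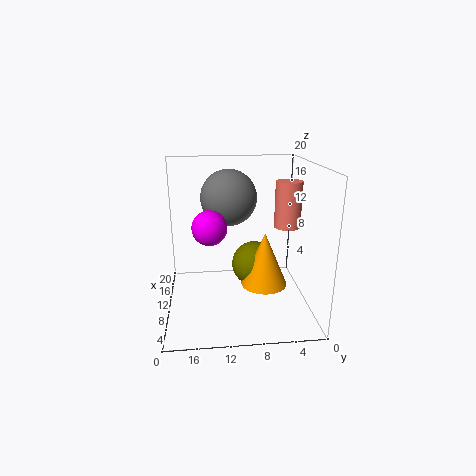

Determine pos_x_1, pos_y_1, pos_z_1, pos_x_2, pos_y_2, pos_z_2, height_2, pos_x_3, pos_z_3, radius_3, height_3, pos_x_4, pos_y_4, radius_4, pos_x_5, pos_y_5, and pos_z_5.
pos_x_1 = 13
pos_y_1 = 11
pos_z_1 = 15
pos_x_2 = 6
pos_y_2 = 7
pos_z_2 = 5
height_2 = 7
pos_x_3 = 14
pos_z_3 = 10
radius_3 = 2
height_3 = 7
pos_x_4 = 3
pos_y_4 = 14
radius_4 = 2
pos_x_5 = 8
pos_y_5 = 8
pos_z_5 = 7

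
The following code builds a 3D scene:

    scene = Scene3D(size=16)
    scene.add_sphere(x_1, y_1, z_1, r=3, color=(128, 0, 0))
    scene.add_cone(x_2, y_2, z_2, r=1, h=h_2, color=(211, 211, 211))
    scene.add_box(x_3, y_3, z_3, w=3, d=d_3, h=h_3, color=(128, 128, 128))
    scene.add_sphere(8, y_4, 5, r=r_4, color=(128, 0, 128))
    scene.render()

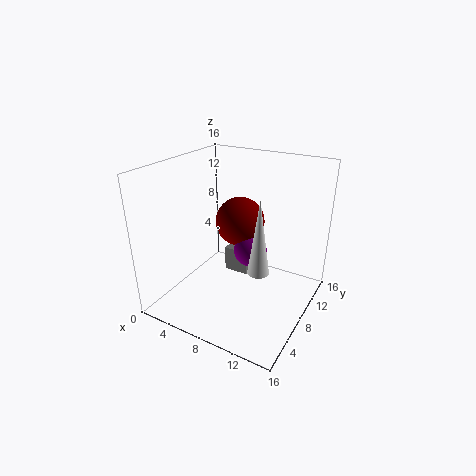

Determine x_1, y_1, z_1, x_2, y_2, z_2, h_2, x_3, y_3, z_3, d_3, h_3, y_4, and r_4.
x_1 = 6, y_1 = 12, z_1 = 8, x_2 = 13, y_2 = 3, z_2 = 8, h_2 = 7, x_3 = 5, y_3 = 10, z_3 = 2, d_3 = 3, h_3 = 3, y_4 = 11, r_4 = 2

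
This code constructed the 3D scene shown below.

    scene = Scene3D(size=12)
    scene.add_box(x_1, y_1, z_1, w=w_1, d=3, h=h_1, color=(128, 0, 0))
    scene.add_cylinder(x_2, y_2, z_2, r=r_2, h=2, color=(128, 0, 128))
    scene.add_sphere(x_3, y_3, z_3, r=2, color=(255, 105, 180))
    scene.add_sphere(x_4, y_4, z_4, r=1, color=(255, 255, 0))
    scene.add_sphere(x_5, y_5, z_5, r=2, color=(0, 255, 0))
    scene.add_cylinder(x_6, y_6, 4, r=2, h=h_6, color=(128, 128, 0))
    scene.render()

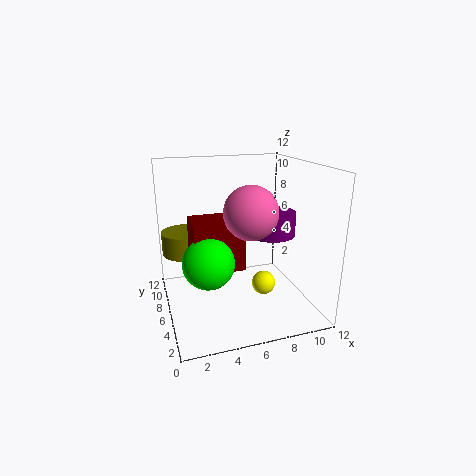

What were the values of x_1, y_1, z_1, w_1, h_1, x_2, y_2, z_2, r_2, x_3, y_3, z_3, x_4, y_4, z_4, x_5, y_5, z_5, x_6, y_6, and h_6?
x_1 = 2
y_1 = 4
z_1 = 4
w_1 = 4
h_1 = 4
x_2 = 9
y_2 = 6
z_2 = 6
r_2 = 2
x_3 = 6
y_3 = 3
z_3 = 9
x_4 = 8
y_4 = 5
z_4 = 2
x_5 = 3
y_5 = 4
z_5 = 5
x_6 = 2
y_6 = 9
h_6 = 2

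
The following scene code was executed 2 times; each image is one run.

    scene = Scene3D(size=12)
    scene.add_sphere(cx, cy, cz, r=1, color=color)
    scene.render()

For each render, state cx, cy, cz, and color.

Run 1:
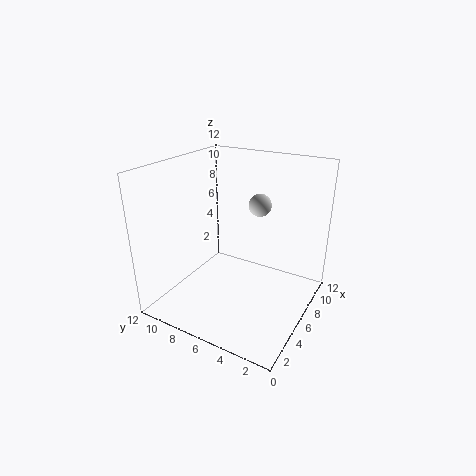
cx = 9
cy = 5.5
cz = 8
color = 'lightgray'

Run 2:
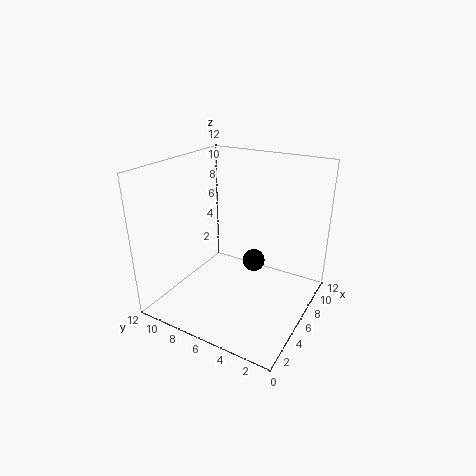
cx = 8
cy = 5.5
cz = 3
color = 'black'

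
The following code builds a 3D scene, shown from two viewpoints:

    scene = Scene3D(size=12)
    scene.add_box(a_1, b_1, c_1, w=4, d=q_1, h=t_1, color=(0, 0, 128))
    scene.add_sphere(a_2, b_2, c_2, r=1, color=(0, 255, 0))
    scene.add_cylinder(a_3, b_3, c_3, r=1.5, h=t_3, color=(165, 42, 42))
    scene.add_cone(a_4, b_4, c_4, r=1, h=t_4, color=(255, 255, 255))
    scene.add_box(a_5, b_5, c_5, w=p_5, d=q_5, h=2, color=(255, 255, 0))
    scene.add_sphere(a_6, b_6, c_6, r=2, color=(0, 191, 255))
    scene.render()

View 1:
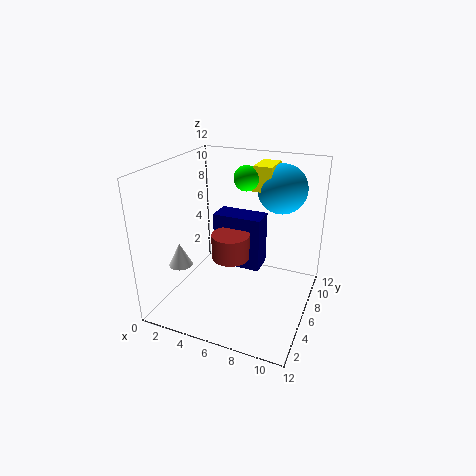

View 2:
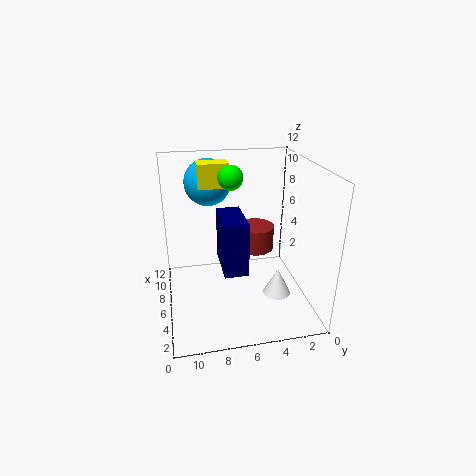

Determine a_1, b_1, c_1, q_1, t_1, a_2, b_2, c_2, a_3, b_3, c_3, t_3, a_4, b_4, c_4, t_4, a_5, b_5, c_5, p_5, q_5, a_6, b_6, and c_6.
a_1 = 4
b_1 = 5.5
c_1 = 3.5
q_1 = 2
t_1 = 4.5
a_2 = 6.5
b_2 = 6.5
c_2 = 11
a_3 = 6
b_3 = 4.5
c_3 = 5
t_3 = 2
a_4 = 1.5
b_4 = 4
c_4 = 3.5
t_4 = 2
a_5 = 7
b_5 = 6.5
c_5 = 10
p_5 = 1.5
q_5 = 2.5
a_6 = 9
b_6 = 8
c_6 = 10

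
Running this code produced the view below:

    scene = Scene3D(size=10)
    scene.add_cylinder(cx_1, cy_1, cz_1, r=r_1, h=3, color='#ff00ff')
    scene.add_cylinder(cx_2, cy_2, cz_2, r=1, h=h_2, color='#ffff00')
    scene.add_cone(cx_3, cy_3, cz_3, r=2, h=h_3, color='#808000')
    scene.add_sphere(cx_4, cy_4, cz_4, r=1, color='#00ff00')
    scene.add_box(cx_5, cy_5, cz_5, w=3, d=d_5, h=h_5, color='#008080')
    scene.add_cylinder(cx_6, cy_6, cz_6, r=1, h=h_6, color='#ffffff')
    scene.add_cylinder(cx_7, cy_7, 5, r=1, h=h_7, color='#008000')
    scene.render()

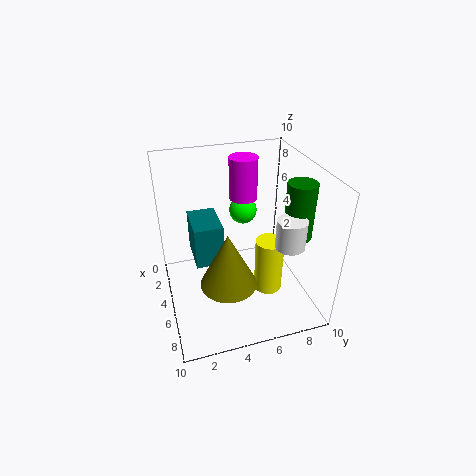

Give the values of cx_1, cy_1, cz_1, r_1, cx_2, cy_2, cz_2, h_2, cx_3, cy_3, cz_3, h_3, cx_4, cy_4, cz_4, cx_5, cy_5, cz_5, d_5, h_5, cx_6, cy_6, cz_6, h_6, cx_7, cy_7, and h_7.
cx_1 = 3
cy_1 = 6
cz_1 = 7
r_1 = 1
cx_2 = 6
cy_2 = 7
cz_2 = 1
h_2 = 4
cx_3 = 6
cy_3 = 4
cz_3 = 2
h_3 = 4
cx_4 = 3
cy_4 = 6
cz_4 = 6
cx_5 = 2
cy_5 = 2
cz_5 = 3
d_5 = 2
h_5 = 3
cx_6 = 7
cy_6 = 8
cz_6 = 5
h_6 = 2
cx_7 = 6
cy_7 = 9
h_7 = 4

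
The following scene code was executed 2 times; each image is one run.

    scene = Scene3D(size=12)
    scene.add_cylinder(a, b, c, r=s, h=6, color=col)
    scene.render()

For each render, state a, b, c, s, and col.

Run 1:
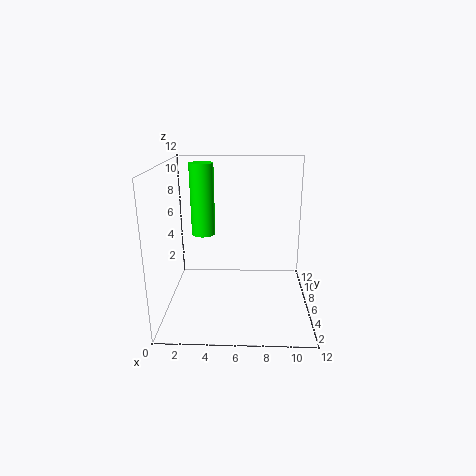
a = 3; b = 7; c = 6; s = 1; col = 'lime'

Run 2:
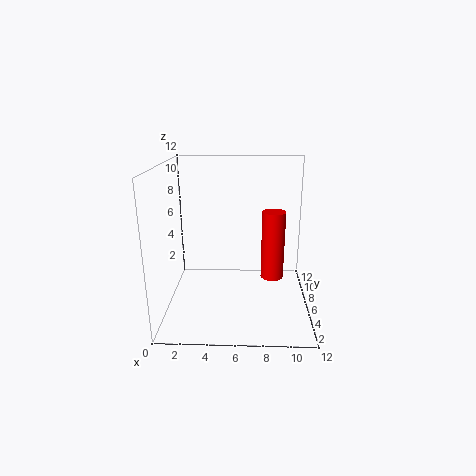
a = 9; b = 7; c = 2; s = 1; col = 'red'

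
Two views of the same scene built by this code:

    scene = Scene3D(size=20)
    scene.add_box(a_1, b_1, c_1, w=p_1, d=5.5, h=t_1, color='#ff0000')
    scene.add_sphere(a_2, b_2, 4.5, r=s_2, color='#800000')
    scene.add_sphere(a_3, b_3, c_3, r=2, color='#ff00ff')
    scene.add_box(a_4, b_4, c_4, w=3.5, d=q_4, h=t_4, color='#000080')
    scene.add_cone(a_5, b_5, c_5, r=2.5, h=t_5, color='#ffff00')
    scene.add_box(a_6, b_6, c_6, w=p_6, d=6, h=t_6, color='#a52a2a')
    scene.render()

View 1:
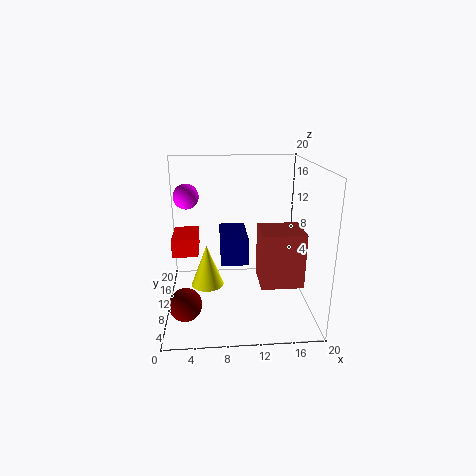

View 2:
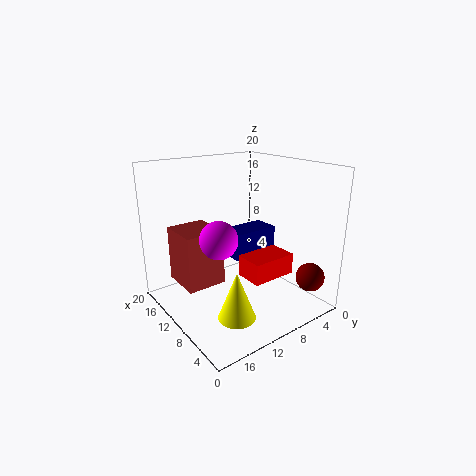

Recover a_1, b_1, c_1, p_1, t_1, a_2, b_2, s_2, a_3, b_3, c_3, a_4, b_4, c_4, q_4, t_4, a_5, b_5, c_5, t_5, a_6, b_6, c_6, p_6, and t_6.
a_1 = 1
b_1 = 8.5
c_1 = 8
p_1 = 3.5
t_1 = 2.5
a_2 = 3
b_2 = 2.5
s_2 = 2
a_3 = 2.5
b_3 = 18
c_3 = 14
a_4 = 7.5
b_4 = 5.5
c_4 = 8
q_4 = 6.5
t_4 = 3.5
a_5 = 5.5
b_5 = 13.5
c_5 = 1
t_5 = 6.5
a_6 = 13.5
b_6 = 10
c_6 = 1.5
p_6 = 6.5
t_6 = 8.5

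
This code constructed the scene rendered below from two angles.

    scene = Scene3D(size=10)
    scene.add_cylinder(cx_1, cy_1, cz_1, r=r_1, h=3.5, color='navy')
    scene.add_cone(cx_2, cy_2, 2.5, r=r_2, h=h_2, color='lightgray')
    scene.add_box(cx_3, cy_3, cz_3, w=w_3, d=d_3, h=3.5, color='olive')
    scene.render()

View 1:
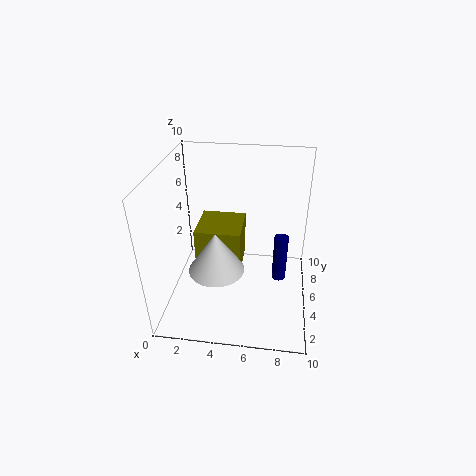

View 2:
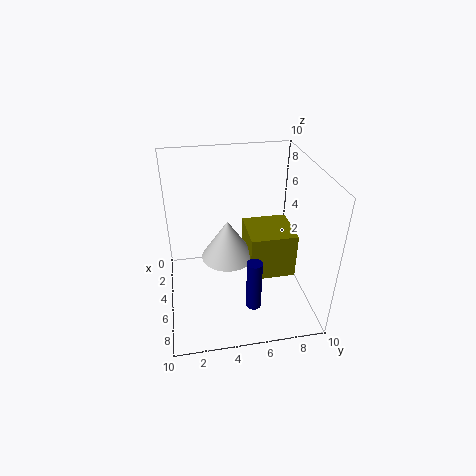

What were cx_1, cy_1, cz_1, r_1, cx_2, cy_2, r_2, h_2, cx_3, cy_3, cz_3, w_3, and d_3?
cx_1 = 8
cy_1 = 5.5
cz_1 = 1.5
r_1 = 0.5
cx_2 = 3.5
cy_2 = 4.5
r_2 = 2
h_2 = 3
cx_3 = 1.5
cy_3 = 6
cz_3 = 1
w_3 = 3.5
d_3 = 3.5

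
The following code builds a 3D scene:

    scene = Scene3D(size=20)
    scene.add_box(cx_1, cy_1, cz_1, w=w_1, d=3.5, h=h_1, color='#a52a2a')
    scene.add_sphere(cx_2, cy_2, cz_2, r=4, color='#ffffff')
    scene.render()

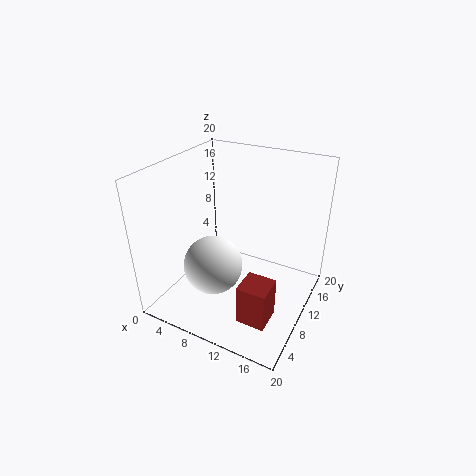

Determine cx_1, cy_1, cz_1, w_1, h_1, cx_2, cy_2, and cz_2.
cx_1 = 14.5; cy_1 = 1; cz_1 = 4.5; w_1 = 3.5; h_1 = 5; cx_2 = 8; cy_2 = 6.5; cz_2 = 7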